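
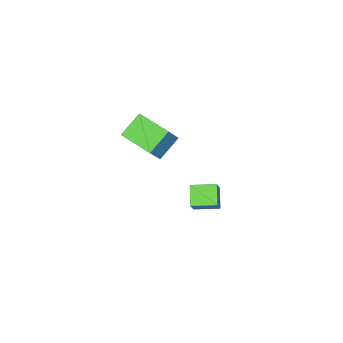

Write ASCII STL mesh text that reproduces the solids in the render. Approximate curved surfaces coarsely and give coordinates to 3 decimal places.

solid 
facet normal -0.577 -0.127 -0.807
outer loop
vertex -4.609 -4.516 -0.769
vertex -4.553 -2.568 -1.116
vertex -3.286 -4.717 -1.683
endloop
endfacet
facet normal -0.028 -0.984 0.176
outer loop
vertex -2.087 -4.452 -0.004
vertex -4.609 -4.516 -0.769
vertex -3.286 -4.717 -1.683
endloop
endfacet
facet normal -0.577 -0.127 -0.807
outer loop
vertex -3.286 -4.717 -1.683
vertex -4.553 -2.568 -1.116
vertex -3.231 -2.768 -2.029
endloop
endfacet
facet normal 0.817 -0.123 -0.564
outer loop
vertex -3.231 -2.768 -2.029
vertex -2.087 -4.452 -0.004
vertex -3.286 -4.717 -1.683
endloop
endfacet
facet normal -0.817 0.124 0.564
outer loop
vertex -4.609 -4.516 -0.769
vertex -3.354 -2.303 0.563
vertex -4.553 -2.568 -1.116
endloop
endfacet
facet normal -0.028 -0.984 0.175
outer loop
vertex -3.409 -4.252 0.909
vertex -4.609 -4.516 -0.769
vertex -2.087 -4.452 -0.004
endloop
endfacet
facet normal -0.816 0.123 0.564
outer loop
vertex -3.409 -4.252 0.909
vertex -3.354 -2.303 0.563
vertex -4.609 -4.516 -0.769
endloop
endfacet
facet normal 0.028 0.984 -0.175
outer loop
vertex -4.553 -2.568 -1.116
vertex -3.354 -2.303 0.563
vertex -3.231 -2.768 -2.029
endloop
endfacet
facet normal 0.816 -0.124 -0.564
outer loop
vertex -2.031 -2.504 -0.351
vertex -2.087 -4.452 -0.004
vertex -3.231 -2.768 -2.029
endloop
endfacet
facet normal 0.028 0.984 -0.175
outer loop
vertex -3.231 -2.768 -2.029
vertex -3.354 -2.303 0.563
vertex -2.031 -2.504 -0.351
endloop
endfacet
facet normal 0.577 0.127 0.807
outer loop
vertex -2.031 -2.504 -0.351
vertex -3.409 -4.252 0.909
vertex -2.087 -4.452 -0.004
endloop
endfacet
facet normal 0.577 0.127 0.807
outer loop
vertex -3.354 -2.303 0.563
vertex -3.409 -4.252 0.909
vertex -2.031 -2.504 -0.351
endloop
endfacet
facet normal -0.650 -0.510 0.563
outer loop
vertex 0.717 2.088 2.115
vertex -0.01 3.179 2.265
vertex 0.01 1.768 1.01
endloop
endfacet
facet normal 0.551 -0.827 -0.113
outer loop
vertex 0.79 2.381 0.335
vertex 0.717 2.088 2.115
vertex 0.01 1.768 1.01
endloop
endfacet
facet normal -0.650 -0.510 0.563
outer loop
vertex 0.01 1.768 1.01
vertex -0.01 3.179 2.265
vertex -0.717 2.86 1.16
endloop
endfacet
facet normal -0.523 -0.236 -0.819
outer loop
vertex -0.717 2.86 1.16
vertex 0.79 2.381 0.335
vertex 0.01 1.768 1.01
endloop
endfacet
facet normal 0.523 0.236 0.819
outer loop
vertex 0.717 2.088 2.115
vertex 0.77 3.792 1.59
vertex -0.01 3.179 2.265
endloop
endfacet
facet normal 0.551 -0.827 -0.114
outer loop
vertex 1.497 2.7 1.44
vertex 0.717 2.088 2.115
vertex 0.79 2.381 0.335
endloop
endfacet
facet normal 0.523 0.236 0.819
outer loop
vertex 1.497 2.7 1.44
vertex 0.77 3.792 1.59
vertex 0.717 2.088 2.115
endloop
endfacet
facet normal -0.551 0.827 0.114
outer loop
vertex -0.01 3.179 2.265
vertex 0.77 3.792 1.59
vertex -0.717 2.86 1.16
endloop
endfacet
facet normal -0.523 -0.236 -0.819
outer loop
vertex 0.063 3.472 0.485
vertex 0.79 2.381 0.335
vertex -0.717 2.86 1.16
endloop
endfacet
facet normal -0.551 0.827 0.113
outer loop
vertex -0.717 2.86 1.16
vertex 0.77 3.792 1.59
vertex 0.063 3.472 0.485
endloop
endfacet
facet normal 0.650 0.510 -0.563
outer loop
vertex 0.063 3.472 0.485
vertex 1.497 2.7 1.44
vertex 0.79 2.381 0.335
endloop
endfacet
facet normal 0.650 0.510 -0.563
outer loop
vertex 0.77 3.792 1.59
vertex 1.497 2.7 1.44
vertex 0.063 3.472 0.485
endloop
endfacet

endsolid


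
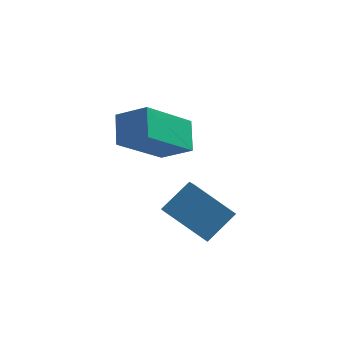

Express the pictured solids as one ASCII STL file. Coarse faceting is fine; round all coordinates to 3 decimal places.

solid 
facet normal -0.807 0.284 -0.517
outer loop
vertex 0.501 0.259 2.764
vertex 1.766 1.389 1.41
vertex 0.609 -0.683 2.079
endloop
endfacet
facet normal -0.583 -0.521 0.624
outer loop
vertex 1.594 -1.029 2.71
vertex 0.501 0.259 2.764
vertex 0.609 -0.683 2.079
endloop
endfacet
facet normal -0.807 0.284 -0.517
outer loop
vertex 0.609 -0.683 2.079
vertex 1.766 1.389 1.41
vertex 1.874 0.447 0.725
endloop
endfacet
facet normal 0.092 -0.805 -0.586
outer loop
vertex 1.874 0.447 0.725
vertex 1.594 -1.029 2.71
vertex 0.609 -0.683 2.079
endloop
endfacet
facet normal -0.092 0.805 0.586
outer loop
vertex 0.501 0.259 2.764
vertex 2.751 1.043 2.041
vertex 1.766 1.389 1.41
endloop
endfacet
facet normal -0.583 -0.521 0.624
outer loop
vertex 1.486 -0.087 3.395
vertex 0.501 0.259 2.764
vertex 1.594 -1.029 2.71
endloop
endfacet
facet normal -0.092 0.805 0.586
outer loop
vertex 1.486 -0.087 3.395
vertex 2.751 1.043 2.041
vertex 0.501 0.259 2.764
endloop
endfacet
facet normal 0.583 0.521 -0.624
outer loop
vertex 1.766 1.389 1.41
vertex 2.751 1.043 2.041
vertex 1.874 0.447 0.725
endloop
endfacet
facet normal 0.092 -0.805 -0.586
outer loop
vertex 2.859 0.101 1.356
vertex 1.594 -1.029 2.71
vertex 1.874 0.447 0.725
endloop
endfacet
facet normal 0.583 0.521 -0.624
outer loop
vertex 1.874 0.447 0.725
vertex 2.751 1.043 2.041
vertex 2.859 0.101 1.356
endloop
endfacet
facet normal 0.807 -0.284 0.517
outer loop
vertex 2.859 0.101 1.356
vertex 1.486 -0.087 3.395
vertex 1.594 -1.029 2.71
endloop
endfacet
facet normal 0.807 -0.284 0.517
outer loop
vertex 2.751 1.043 2.041
vertex 1.486 -0.087 3.395
vertex 2.859 0.101 1.356
endloop
endfacet
facet normal -0.761 0.183 0.622
outer loop
vertex 2.958 -0.94 0.566
vertex 2.783 -0.245 0.148
vertex 2.142 -1.624 -0.231
endloop
endfacet
facet normal 0.210 -0.838 0.504
outer loop
vertex 3.437 -1.935 -1.288
vertex 2.958 -0.94 0.566
vertex 2.142 -1.624 -0.231
endloop
endfacet
facet normal -0.762 0.183 0.622
outer loop
vertex 2.142 -1.624 -0.231
vertex 2.783 -0.245 0.148
vertex 1.968 -0.929 -0.649
endloop
endfacet
facet normal -0.613 -0.514 -0.600
outer loop
vertex 1.968 -0.929 -0.649
vertex 3.437 -1.935 -1.288
vertex 2.142 -1.624 -0.231
endloop
endfacet
facet normal 0.613 0.515 0.599
outer loop
vertex 2.958 -0.94 0.566
vertex 4.078 -0.556 -0.909
vertex 2.783 -0.245 0.148
endloop
endfacet
facet normal 0.210 -0.838 0.504
outer loop
vertex 4.252 -1.251 -0.491
vertex 2.958 -0.94 0.566
vertex 3.437 -1.935 -1.288
endloop
endfacet
facet normal 0.613 0.514 0.600
outer loop
vertex 4.252 -1.251 -0.491
vertex 4.078 -0.556 -0.909
vertex 2.958 -0.94 0.566
endloop
endfacet
facet normal -0.210 0.838 -0.504
outer loop
vertex 2.783 -0.245 0.148
vertex 4.078 -0.556 -0.909
vertex 1.968 -0.929 -0.649
endloop
endfacet
facet normal -0.613 -0.515 -0.599
outer loop
vertex 3.262 -1.24 -1.706
vertex 3.437 -1.935 -1.288
vertex 1.968 -0.929 -0.649
endloop
endfacet
facet normal -0.210 0.838 -0.504
outer loop
vertex 1.968 -0.929 -0.649
vertex 4.078 -0.556 -0.909
vertex 3.262 -1.24 -1.706
endloop
endfacet
facet normal 0.761 -0.182 -0.622
outer loop
vertex 3.262 -1.24 -1.706
vertex 4.252 -1.251 -0.491
vertex 3.437 -1.935 -1.288
endloop
endfacet
facet normal 0.761 -0.183 -0.622
outer loop
vertex 4.078 -0.556 -0.909
vertex 4.252 -1.251 -0.491
vertex 3.262 -1.24 -1.706
endloop
endfacet

endsolid


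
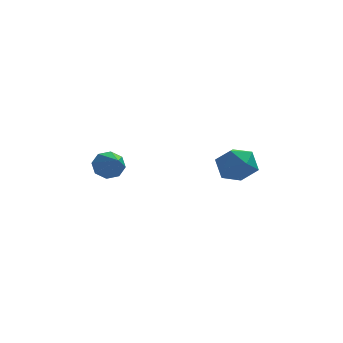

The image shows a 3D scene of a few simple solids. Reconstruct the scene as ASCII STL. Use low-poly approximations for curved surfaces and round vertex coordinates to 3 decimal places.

solid 
facet normal -0.529 0.840 0.121
outer loop
vertex 2.308 1.48 0.458
vertex 1.664 0.975 1.151
vertex 2.542 1.477 1.505
endloop
endfacet
facet normal 0.152 0.988 -0.031
outer loop
vertex 2.308 1.48 0.458
vertex 2.542 1.477 1.505
vertex 3.32 1.334 0.78
endloop
endfacet
facet normal 0.309 0.686 -0.659
outer loop
vertex 2.308 1.48 0.458
vertex 3.32 1.334 0.78
vertex 2.922 0.743 -0.021
endloop
endfacet
facet normal -0.276 0.351 -0.895
outer loop
vertex 2.308 1.48 0.458
vertex 2.922 0.743 -0.021
vertex 1.898 0.521 0.208
endloop
endfacet
facet normal -0.794 0.447 -0.412
outer loop
vertex 2.308 1.48 0.458
vertex 1.898 0.521 0.208
vertex 1.664 0.975 1.151
endloop
endfacet
facet normal 0.561 0.683 0.467
outer loop
vertex 3.32 1.334 0.78
vertex 2.542 1.477 1.505
vertex 3.302 0.739 1.672
endloop
endfacet
facet normal -0.542 0.444 0.714
outer loop
vertex 2.542 1.477 1.505
vertex 1.664 0.975 1.151
vertex 2.278 0.517 1.901
endloop
endfacet
facet normal -0.970 -0.193 -0.148
outer loop
vertex 1.664 0.975 1.151
vertex 1.898 0.521 0.208
vertex 1.88 -0.074 1.1
endloop
endfacet
facet normal -0.133 -0.347 -0.929
outer loop
vertex 1.898 0.521 0.208
vertex 2.922 0.743 -0.021
vertex 2.658 -0.217 0.375
endloop
endfacet
facet normal 0.814 0.194 -0.548
outer loop
vertex 2.922 0.743 -0.021
vertex 3.32 1.334 0.78
vertex 3.536 0.285 0.729
endloop
endfacet
facet normal 0.276 -0.351 0.895
outer loop
vertex 2.892 -0.22 1.422
vertex 3.302 0.739 1.672
vertex 2.278 0.517 1.901
endloop
endfacet
facet normal -0.309 -0.686 0.659
outer loop
vertex 2.892 -0.22 1.422
vertex 2.278 0.517 1.901
vertex 1.88 -0.074 1.1
endloop
endfacet
facet normal -0.152 -0.988 0.031
outer loop
vertex 2.892 -0.22 1.422
vertex 1.88 -0.074 1.1
vertex 2.658 -0.217 0.375
endloop
endfacet
facet normal 0.529 -0.840 -0.121
outer loop
vertex 2.892 -0.22 1.422
vertex 2.658 -0.217 0.375
vertex 3.536 0.285 0.729
endloop
endfacet
facet normal 0.794 -0.447 0.412
outer loop
vertex 2.892 -0.22 1.422
vertex 3.536 0.285 0.729
vertex 3.302 0.739 1.672
endloop
endfacet
facet normal 0.133 0.347 0.929
outer loop
vertex 2.278 0.517 1.901
vertex 3.302 0.739 1.672
vertex 2.542 1.477 1.505
endloop
endfacet
facet normal -0.814 -0.194 0.548
outer loop
vertex 1.88 -0.074 1.1
vertex 2.278 0.517 1.901
vertex 1.664 0.975 1.151
endloop
endfacet
facet normal -0.561 -0.683 -0.467
outer loop
vertex 2.658 -0.217 0.375
vertex 1.88 -0.074 1.1
vertex 1.898 0.521 0.208
endloop
endfacet
facet normal 0.542 -0.444 -0.714
outer loop
vertex 3.536 0.285 0.729
vertex 2.658 -0.217 0.375
vertex 2.922 0.743 -0.021
endloop
endfacet
facet normal 0.970 0.193 0.148
outer loop
vertex 3.302 0.739 1.672
vertex 3.536 0.285 0.729
vertex 3.32 1.334 0.78
endloop
endfacet
facet normal -0.148 0.820 -0.552
outer loop
vertex -2.72 0.378 0.684
vertex -3.157 0.683 1.254
vertex -2.399 0.697 1.072
endloop
endfacet
facet normal 0.830 -0.469 -0.301
outer loop
vertex -2.72 0.378 0.684
vertex -2.399 0.697 1.072
vertex -2.863 -0.943 2.346
endloop
endfacet
facet normal -0.148 0.821 -0.552
outer loop
vertex -2.399 0.697 1.072
vertex -3.157 0.683 1.254
vertex -2.521 1.008 1.567
endloop
endfacet
facet normal 0.960 -0.059 0.274
outer loop
vertex -2.399 0.697 1.072
vertex -2.521 1.008 1.567
vertex -2.863 -0.943 2.346
endloop
endfacet
facet normal -0.148 0.821 -0.552
outer loop
vertex -2.521 1.008 1.567
vertex -3.157 0.683 1.254
vertex -3.016 1.128 1.878
endloop
endfacet
facet normal 0.557 0.222 0.800
outer loop
vertex -2.521 1.008 1.567
vertex -3.016 1.128 1.878
vertex -2.863 -0.943 2.346
endloop
endfacet
facet normal -0.149 0.821 -0.552
outer loop
vertex -3.016 1.128 1.878
vertex -3.157 0.683 1.254
vertex -3.593 0.987 1.824
endloop
endfacet
facet normal -0.141 0.208 0.968
outer loop
vertex -3.016 1.128 1.878
vertex -3.593 0.987 1.824
vertex -2.863 -0.943 2.346
endloop
endfacet
facet normal -0.149 0.821 -0.551
outer loop
vertex -3.593 0.987 1.824
vertex -3.157 0.683 1.254
vertex -3.915 0.668 1.436
endloop
endfacet
facet normal -0.728 -0.092 0.679
outer loop
vertex -3.593 0.987 1.824
vertex -3.915 0.668 1.436
vertex -2.863 -0.943 2.346
endloop
endfacet
facet normal -0.149 0.820 -0.552
outer loop
vertex -3.915 0.668 1.436
vertex -3.157 0.683 1.254
vertex -3.793 0.357 0.941
endloop
endfacet
facet normal -0.859 -0.502 0.104
outer loop
vertex -3.915 0.668 1.436
vertex -3.793 0.357 0.941
vertex -2.863 -0.943 2.346
endloop
endfacet
facet normal -0.149 0.820 -0.552
outer loop
vertex -3.793 0.357 0.941
vertex -3.157 0.683 1.254
vertex -3.298 0.237 0.629
endloop
endfacet
facet normal -0.456 -0.783 -0.423
outer loop
vertex -3.793 0.357 0.941
vertex -3.298 0.237 0.629
vertex -2.863 -0.943 2.346
endloop
endfacet
facet normal -0.148 0.821 -0.552
outer loop
vertex -3.298 0.237 0.629
vertex -3.157 0.683 1.254
vertex -2.72 0.378 0.684
endloop
endfacet
facet normal 0.244 -0.769 -0.590
outer loop
vertex -3.298 0.237 0.629
vertex -2.72 0.378 0.684
vertex -2.863 -0.943 2.346
endloop
endfacet

endsolid


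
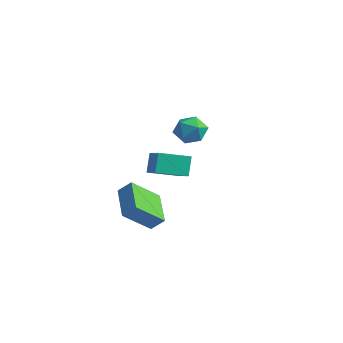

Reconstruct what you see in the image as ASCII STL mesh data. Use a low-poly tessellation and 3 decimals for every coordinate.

solid 
facet normal -0.524 0.535 0.663
outer loop
vertex -2.357 4.661 0.571
vertex -2.759 3.839 0.916
vertex -1.926 4.176 1.303
endloop
endfacet
facet normal 0.096 0.855 0.510
outer loop
vertex -2.357 4.661 0.571
vertex -1.926 4.176 1.303
vertex -1.386 4.548 0.578
endloop
endfacet
facet normal 0.115 0.975 -0.192
outer loop
vertex -2.357 4.661 0.571
vertex -1.386 4.548 0.578
vertex -1.884 4.442 -0.256
endloop
endfacet
facet normal -0.494 0.728 -0.475
outer loop
vertex -2.357 4.661 0.571
vertex -1.884 4.442 -0.256
vertex -2.733 4.003 -0.047
endloop
endfacet
facet normal -0.888 0.457 0.054
outer loop
vertex -2.357 4.661 0.571
vertex -2.733 4.003 -0.047
vertex -2.759 3.839 0.916
endloop
endfacet
facet normal 0.623 0.402 0.671
outer loop
vertex -1.386 4.548 0.578
vertex -1.926 4.176 1.303
vertex -1.187 3.657 0.927
endloop
endfacet
facet normal -0.379 -0.116 0.918
outer loop
vertex -1.926 4.176 1.303
vertex -2.759 3.839 0.916
vertex -2.036 3.218 1.136
endloop
endfacet
facet normal -0.968 -0.243 -0.067
outer loop
vertex -2.759 3.839 0.916
vertex -2.733 4.003 -0.047
vertex -2.534 3.112 0.302
endloop
endfacet
facet normal -0.330 0.199 -0.923
outer loop
vertex -2.733 4.003 -0.047
vertex -1.884 4.442 -0.256
vertex -1.994 3.484 -0.423
endloop
endfacet
facet normal 0.654 0.596 -0.466
outer loop
vertex -1.884 4.442 -0.256
vertex -1.386 4.548 0.578
vertex -1.161 3.821 -0.036
endloop
endfacet
facet normal 0.494 -0.728 0.475
outer loop
vertex -1.563 2.999 0.309
vertex -1.187 3.657 0.927
vertex -2.036 3.218 1.136
endloop
endfacet
facet normal -0.115 -0.975 0.192
outer loop
vertex -1.563 2.999 0.309
vertex -2.036 3.218 1.136
vertex -2.534 3.112 0.302
endloop
endfacet
facet normal -0.096 -0.855 -0.510
outer loop
vertex -1.563 2.999 0.309
vertex -2.534 3.112 0.302
vertex -1.994 3.484 -0.423
endloop
endfacet
facet normal 0.524 -0.535 -0.663
outer loop
vertex -1.563 2.999 0.309
vertex -1.994 3.484 -0.423
vertex -1.161 3.821 -0.036
endloop
endfacet
facet normal 0.888 -0.457 -0.054
outer loop
vertex -1.563 2.999 0.309
vertex -1.161 3.821 -0.036
vertex -1.187 3.657 0.927
endloop
endfacet
facet normal 0.330 -0.199 0.923
outer loop
vertex -2.036 3.218 1.136
vertex -1.187 3.657 0.927
vertex -1.926 4.176 1.303
endloop
endfacet
facet normal -0.654 -0.596 0.466
outer loop
vertex -2.534 3.112 0.302
vertex -2.036 3.218 1.136
vertex -2.759 3.839 0.916
endloop
endfacet
facet normal -0.623 -0.402 -0.671
outer loop
vertex -1.994 3.484 -0.423
vertex -2.534 3.112 0.302
vertex -2.733 4.003 -0.047
endloop
endfacet
facet normal 0.379 0.116 -0.918
outer loop
vertex -1.161 3.821 -0.036
vertex -1.994 3.484 -0.423
vertex -1.884 4.442 -0.256
endloop
endfacet
facet normal 0.968 0.243 0.067
outer loop
vertex -1.187 3.657 0.927
vertex -1.161 3.821 -0.036
vertex -1.386 4.548 0.578
endloop
endfacet
facet normal -0.780 0.531 0.331
outer loop
vertex 0.254 -2.051 -0.458
vertex 0.691 -0.62 -1.724
vertex -0.29 -2.451 -1.098
endloop
endfacet
facet normal -0.223 -0.730 0.646
outer loop
vertex 1.309 -3.54 -1.776
vertex 0.254 -2.051 -0.458
vertex -0.29 -2.451 -1.098
endloop
endfacet
facet normal -0.780 0.531 0.330
outer loop
vertex -0.29 -2.451 -1.098
vertex 0.691 -0.62 -1.724
vertex 0.148 -1.02 -2.364
endloop
endfacet
facet normal -0.585 -0.430 -0.688
outer loop
vertex 0.148 -1.02 -2.364
vertex 1.309 -3.54 -1.776
vertex -0.29 -2.451 -1.098
endloop
endfacet
facet normal 0.585 0.430 0.688
outer loop
vertex 0.254 -2.051 -0.458
vertex 2.29 -1.709 -2.402
vertex 0.691 -0.62 -1.724
endloop
endfacet
facet normal -0.223 -0.730 0.646
outer loop
vertex 1.852 -3.14 -1.136
vertex 0.254 -2.051 -0.458
vertex 1.309 -3.54 -1.776
endloop
endfacet
facet normal 0.585 0.430 0.688
outer loop
vertex 1.852 -3.14 -1.136
vertex 2.29 -1.709 -2.402
vertex 0.254 -2.051 -0.458
endloop
endfacet
facet normal 0.223 0.730 -0.646
outer loop
vertex 0.691 -0.62 -1.724
vertex 2.29 -1.709 -2.402
vertex 0.148 -1.02 -2.364
endloop
endfacet
facet normal -0.585 -0.430 -0.688
outer loop
vertex 1.746 -2.109 -3.042
vertex 1.309 -3.54 -1.776
vertex 0.148 -1.02 -2.364
endloop
endfacet
facet normal 0.223 0.730 -0.646
outer loop
vertex 0.148 -1.02 -2.364
vertex 2.29 -1.709 -2.402
vertex 1.746 -2.109 -3.042
endloop
endfacet
facet normal 0.780 -0.531 -0.330
outer loop
vertex 1.746 -2.109 -3.042
vertex 1.852 -3.14 -1.136
vertex 1.309 -3.54 -1.776
endloop
endfacet
facet normal 0.780 -0.531 -0.331
outer loop
vertex 2.29 -1.709 -2.402
vertex 1.852 -3.14 -1.136
vertex 1.746 -2.109 -3.042
endloop
endfacet
facet normal -0.282 0.417 0.864
outer loop
vertex 2.852 -2.597 2.713
vertex 3.576 -1.173 2.262
vertex 1.835 -2.24 2.209
endloop
endfacet
facet normal -0.436 -0.858 0.272
outer loop
vertex 2.164 -2.727 1.198
vertex 2.852 -2.597 2.713
vertex 1.835 -2.24 2.209
endloop
endfacet
facet normal -0.281 0.416 0.865
outer loop
vertex 1.835 -2.24 2.209
vertex 3.576 -1.173 2.262
vertex 2.558 -0.815 1.759
endloop
endfacet
facet normal -0.855 0.300 -0.423
outer loop
vertex 2.558 -0.815 1.759
vertex 2.164 -2.727 1.198
vertex 1.835 -2.24 2.209
endloop
endfacet
facet normal 0.855 -0.301 0.423
outer loop
vertex 2.852 -2.597 2.713
vertex 3.905 -1.66 1.251
vertex 3.576 -1.173 2.262
endloop
endfacet
facet normal -0.436 -0.858 0.272
outer loop
vertex 3.182 -3.085 1.701
vertex 2.852 -2.597 2.713
vertex 2.164 -2.727 1.198
endloop
endfacet
facet normal 0.855 -0.300 0.423
outer loop
vertex 3.182 -3.085 1.701
vertex 3.905 -1.66 1.251
vertex 2.852 -2.597 2.713
endloop
endfacet
facet normal 0.436 0.858 -0.271
outer loop
vertex 3.576 -1.173 2.262
vertex 3.905 -1.66 1.251
vertex 2.558 -0.815 1.759
endloop
endfacet
facet normal -0.855 0.300 -0.424
outer loop
vertex 2.888 -1.303 0.747
vertex 2.164 -2.727 1.198
vertex 2.558 -0.815 1.759
endloop
endfacet
facet normal 0.436 0.858 -0.272
outer loop
vertex 2.558 -0.815 1.759
vertex 3.905 -1.66 1.251
vertex 2.888 -1.303 0.747
endloop
endfacet
facet normal 0.281 -0.417 -0.865
outer loop
vertex 2.888 -1.303 0.747
vertex 3.182 -3.085 1.701
vertex 2.164 -2.727 1.198
endloop
endfacet
facet normal 0.282 -0.416 -0.864
outer loop
vertex 3.905 -1.66 1.251
vertex 3.182 -3.085 1.701
vertex 2.888 -1.303 0.747
endloop
endfacet

endsolid


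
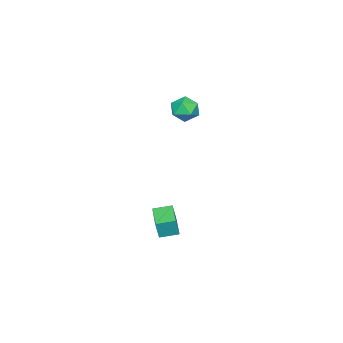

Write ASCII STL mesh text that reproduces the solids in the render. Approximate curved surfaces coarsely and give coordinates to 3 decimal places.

solid 
facet normal -0.574 0.798 0.182
outer loop
vertex -2.051 3.221 -2.908
vertex -0.851 4.14 -3.151
vertex -2.329 3.282 -4.053
endloop
endfacet
facet normal -0.784 -0.600 0.158
outer loop
vertex -1.709 2.42 -4.249
vertex -2.051 3.221 -2.908
vertex -2.329 3.282 -4.053
endloop
endfacet
facet normal -0.575 0.798 0.183
outer loop
vertex -2.329 3.282 -4.053
vertex -0.851 4.14 -3.151
vertex -1.13 4.201 -4.296
endloop
endfacet
facet normal -0.236 0.051 -0.970
outer loop
vertex -1.13 4.201 -4.296
vertex -1.709 2.42 -4.249
vertex -2.329 3.282 -4.053
endloop
endfacet
facet normal 0.236 -0.051 0.970
outer loop
vertex -2.051 3.221 -2.908
vertex -0.231 3.278 -3.347
vertex -0.851 4.14 -3.151
endloop
endfacet
facet normal -0.784 -0.601 0.159
outer loop
vertex -1.43 2.359 -3.104
vertex -2.051 3.221 -2.908
vertex -1.709 2.42 -4.249
endloop
endfacet
facet normal 0.236 -0.051 0.970
outer loop
vertex -1.43 2.359 -3.104
vertex -0.231 3.278 -3.347
vertex -2.051 3.221 -2.908
endloop
endfacet
facet normal 0.784 0.600 -0.159
outer loop
vertex -0.851 4.14 -3.151
vertex -0.231 3.278 -3.347
vertex -1.13 4.201 -4.296
endloop
endfacet
facet normal -0.236 0.051 -0.971
outer loop
vertex -0.509 3.339 -4.492
vertex -1.709 2.42 -4.249
vertex -1.13 4.201 -4.296
endloop
endfacet
facet normal 0.784 0.601 -0.158
outer loop
vertex -1.13 4.201 -4.296
vertex -0.231 3.278 -3.347
vertex -0.509 3.339 -4.492
endloop
endfacet
facet normal 0.574 -0.798 -0.182
outer loop
vertex -0.509 3.339 -4.492
vertex -1.43 2.359 -3.104
vertex -1.709 2.42 -4.249
endloop
endfacet
facet normal 0.575 -0.798 -0.182
outer loop
vertex -0.231 3.278 -3.347
vertex -1.43 2.359 -3.104
vertex -0.509 3.339 -4.492
endloop
endfacet
facet normal -0.698 0.308 0.646
outer loop
vertex -4.529 3.168 3.603
vertex -4.083 2.79 4.265
vertex -3.918 3.629 4.044
endloop
endfacet
facet normal -0.643 0.760 0.096
outer loop
vertex -4.529 3.168 3.603
vertex -3.918 3.629 4.044
vertex -3.971 3.695 3.164
endloop
endfacet
facet normal -0.768 0.393 -0.505
outer loop
vertex -4.529 3.168 3.603
vertex -3.971 3.695 3.164
vertex -4.169 2.896 2.843
endloop
endfacet
facet normal -0.902 -0.283 -0.326
outer loop
vertex -4.529 3.168 3.603
vertex -4.169 2.896 2.843
vertex -4.239 2.337 3.523
endloop
endfacet
facet normal -0.859 -0.337 0.386
outer loop
vertex -4.529 3.168 3.603
vertex -4.239 2.337 3.523
vertex -4.083 2.79 4.265
endloop
endfacet
facet normal 0.029 0.997 0.073
outer loop
vertex -3.971 3.695 3.164
vertex -3.918 3.629 4.044
vertex -3.181 3.643 3.557
endloop
endfacet
facet normal -0.061 0.266 0.962
outer loop
vertex -3.918 3.629 4.044
vertex -4.083 2.79 4.265
vertex -3.251 3.084 4.237
endloop
endfacet
facet normal -0.321 -0.777 0.542
outer loop
vertex -4.083 2.79 4.265
vertex -4.239 2.337 3.523
vertex -3.449 2.285 3.916
endloop
endfacet
facet normal -0.389 -0.692 -0.609
outer loop
vertex -4.239 2.337 3.523
vertex -4.169 2.896 2.843
vertex -3.502 2.351 3.036
endloop
endfacet
facet normal -0.173 0.404 -0.898
outer loop
vertex -4.169 2.896 2.843
vertex -3.971 3.695 3.164
vertex -3.337 3.19 2.815
endloop
endfacet
facet normal 0.902 0.283 0.326
outer loop
vertex -2.891 2.812 3.477
vertex -3.181 3.643 3.557
vertex -3.251 3.084 4.237
endloop
endfacet
facet normal 0.768 -0.393 0.505
outer loop
vertex -2.891 2.812 3.477
vertex -3.251 3.084 4.237
vertex -3.449 2.285 3.916
endloop
endfacet
facet normal 0.643 -0.760 -0.096
outer loop
vertex -2.891 2.812 3.477
vertex -3.449 2.285 3.916
vertex -3.502 2.351 3.036
endloop
endfacet
facet normal 0.698 -0.308 -0.646
outer loop
vertex -2.891 2.812 3.477
vertex -3.502 2.351 3.036
vertex -3.337 3.19 2.815
endloop
endfacet
facet normal 0.859 0.337 -0.386
outer loop
vertex -2.891 2.812 3.477
vertex -3.337 3.19 2.815
vertex -3.181 3.643 3.557
endloop
endfacet
facet normal 0.389 0.692 0.609
outer loop
vertex -3.251 3.084 4.237
vertex -3.181 3.643 3.557
vertex -3.918 3.629 4.044
endloop
endfacet
facet normal 0.173 -0.404 0.898
outer loop
vertex -3.449 2.285 3.916
vertex -3.251 3.084 4.237
vertex -4.083 2.79 4.265
endloop
endfacet
facet normal -0.029 -0.997 -0.073
outer loop
vertex -3.502 2.351 3.036
vertex -3.449 2.285 3.916
vertex -4.239 2.337 3.523
endloop
endfacet
facet normal 0.061 -0.266 -0.962
outer loop
vertex -3.337 3.19 2.815
vertex -3.502 2.351 3.036
vertex -4.169 2.896 2.843
endloop
endfacet
facet normal 0.321 0.777 -0.542
outer loop
vertex -3.181 3.643 3.557
vertex -3.337 3.19 2.815
vertex -3.971 3.695 3.164
endloop
endfacet

endsolid


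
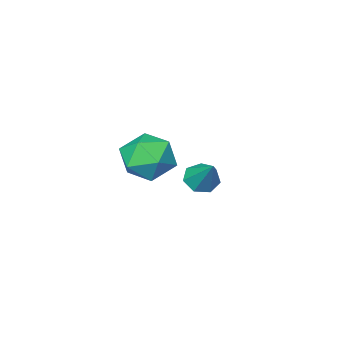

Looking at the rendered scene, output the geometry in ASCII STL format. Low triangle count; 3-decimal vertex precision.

solid 
facet normal -0.185 -0.654 -0.734
outer loop
vertex -2.249 -2.362 -0.297
vertex -2.559 -1.832 -0.691
vertex -1.86 -2.041 -0.681
endloop
endfacet
facet normal 0.783 -0.292 0.549
outer loop
vertex -2.249 -2.362 -0.297
vertex -1.86 -2.041 -0.681
vertex -2.241 -0.708 0.571
endloop
endfacet
facet normal -0.185 -0.654 -0.734
outer loop
vertex -1.86 -2.041 -0.681
vertex -2.559 -1.832 -0.691
vertex -1.998 -1.563 -1.072
endloop
endfacet
facet normal 0.961 0.276 -0.002
outer loop
vertex -1.86 -2.041 -0.681
vertex -1.998 -1.563 -1.072
vertex -2.241 -0.708 0.571
endloop
endfacet
facet normal -0.185 -0.654 -0.734
outer loop
vertex -1.998 -1.563 -1.072
vertex -2.559 -1.832 -0.691
vertex -2.558 -1.287 -1.177
endloop
endfacet
facet normal 0.466 0.811 -0.353
outer loop
vertex -1.998 -1.563 -1.072
vertex -2.558 -1.287 -1.177
vertex -2.241 -0.708 0.571
endloop
endfacet
facet normal -0.186 -0.654 -0.733
outer loop
vertex -2.558 -1.287 -1.177
vertex -2.559 -1.832 -0.691
vertex -3.12 -1.421 -0.915
endloop
endfacet
facet normal -0.330 0.912 -0.242
outer loop
vertex -2.558 -1.287 -1.177
vertex -3.12 -1.421 -0.915
vertex -2.241 -0.708 0.571
endloop
endfacet
facet normal -0.185 -0.653 -0.734
outer loop
vertex -3.12 -1.421 -0.915
vertex -2.559 -1.832 -0.691
vertex -3.259 -1.865 -0.485
endloop
endfacet
facet normal -0.829 0.501 0.250
outer loop
vertex -3.12 -1.421 -0.915
vertex -3.259 -1.865 -0.485
vertex -2.241 -0.708 0.571
endloop
endfacet
facet normal -0.185 -0.653 -0.734
outer loop
vertex -3.259 -1.865 -0.485
vertex -2.559 -1.832 -0.691
vertex -2.871 -2.284 -0.21
endloop
endfacet
facet normal -0.652 -0.111 0.750
outer loop
vertex -3.259 -1.865 -0.485
vertex -2.871 -2.284 -0.21
vertex -2.241 -0.708 0.571
endloop
endfacet
facet normal -0.185 -0.654 -0.734
outer loop
vertex -2.871 -2.284 -0.21
vertex -2.559 -1.832 -0.691
vertex -2.249 -2.362 -0.297
endloop
endfacet
facet normal 0.065 -0.464 0.883
outer loop
vertex -2.871 -2.284 -0.21
vertex -2.249 -2.362 -0.297
vertex -2.241 -0.708 0.571
endloop
endfacet
facet normal 0.085 0.621 0.779
outer loop
vertex 1.892 1.681 3.209
vertex 1.069 1.151 3.722
vertex 2.113 0.823 3.869
endloop
endfacet
facet normal 0.715 0.533 0.453
outer loop
vertex 1.892 1.681 3.209
vertex 2.113 0.823 3.869
vertex 2.643 0.931 2.906
endloop
endfacet
facet normal 0.640 0.733 -0.228
outer loop
vertex 1.892 1.681 3.209
vertex 2.643 0.931 2.906
vertex 1.927 1.326 2.165
endloop
endfacet
facet normal -0.035 0.946 -0.323
outer loop
vertex 1.892 1.681 3.209
vertex 1.927 1.326 2.165
vertex 0.954 1.462 2.669
endloop
endfacet
facet normal -0.377 0.876 0.300
outer loop
vertex 1.892 1.681 3.209
vertex 0.954 1.462 2.669
vertex 1.069 1.151 3.722
endloop
endfacet
facet normal 0.872 -0.162 0.462
outer loop
vertex 2.643 0.931 2.906
vertex 2.113 0.823 3.869
vertex 2.286 -0.062 3.231
endloop
endfacet
facet normal -0.146 -0.021 0.989
outer loop
vertex 2.113 0.823 3.869
vertex 1.069 1.151 3.722
vertex 1.313 0.074 3.735
endloop
endfacet
facet normal -0.895 0.392 0.213
outer loop
vertex 1.069 1.151 3.722
vertex 0.954 1.462 2.669
vertex 0.597 0.469 2.994
endloop
endfacet
facet normal -0.340 0.505 -0.793
outer loop
vertex 0.954 1.462 2.669
vertex 1.927 1.326 2.165
vertex 1.127 0.577 2.031
endloop
endfacet
facet normal 0.751 0.163 -0.639
outer loop
vertex 1.927 1.326 2.165
vertex 2.643 0.931 2.906
vertex 2.171 0.249 2.178
endloop
endfacet
facet normal 0.035 -0.946 0.323
outer loop
vertex 1.348 -0.281 2.691
vertex 2.286 -0.062 3.231
vertex 1.313 0.074 3.735
endloop
endfacet
facet normal -0.640 -0.733 0.228
outer loop
vertex 1.348 -0.281 2.691
vertex 1.313 0.074 3.735
vertex 0.597 0.469 2.994
endloop
endfacet
facet normal -0.715 -0.533 -0.453
outer loop
vertex 1.348 -0.281 2.691
vertex 0.597 0.469 2.994
vertex 1.127 0.577 2.031
endloop
endfacet
facet normal -0.085 -0.621 -0.779
outer loop
vertex 1.348 -0.281 2.691
vertex 1.127 0.577 2.031
vertex 2.171 0.249 2.178
endloop
endfacet
facet normal 0.377 -0.876 -0.300
outer loop
vertex 1.348 -0.281 2.691
vertex 2.171 0.249 2.178
vertex 2.286 -0.062 3.231
endloop
endfacet
facet normal 0.340 -0.505 0.793
outer loop
vertex 1.313 0.074 3.735
vertex 2.286 -0.062 3.231
vertex 2.113 0.823 3.869
endloop
endfacet
facet normal -0.751 -0.163 0.639
outer loop
vertex 0.597 0.469 2.994
vertex 1.313 0.074 3.735
vertex 1.069 1.151 3.722
endloop
endfacet
facet normal -0.872 0.162 -0.462
outer loop
vertex 1.127 0.577 2.031
vertex 0.597 0.469 2.994
vertex 0.954 1.462 2.669
endloop
endfacet
facet normal 0.146 0.021 -0.989
outer loop
vertex 2.171 0.249 2.178
vertex 1.127 0.577 2.031
vertex 1.927 1.326 2.165
endloop
endfacet
facet normal 0.895 -0.392 -0.213
outer loop
vertex 2.286 -0.062 3.231
vertex 2.171 0.249 2.178
vertex 2.643 0.931 2.906
endloop
endfacet

endsolid


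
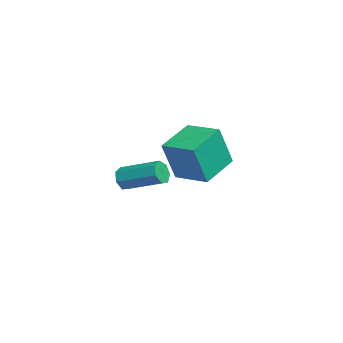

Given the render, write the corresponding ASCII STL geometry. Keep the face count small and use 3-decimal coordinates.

solid 
facet normal -0.703 -0.708 -0.071
outer loop
vertex -1.374 -0.702 -0.412
vertex -2.732 0.576 0.283
vertex -1.818 -0.055 -2.468
endloop
endfacet
facet normal 0.682 -0.642 -0.349
outer loop
vertex -0.588 1.184 -2.343
vertex -1.374 -0.702 -0.412
vertex -1.818 -0.055 -2.468
endloop
endfacet
facet normal -0.703 -0.708 -0.071
outer loop
vertex -1.818 -0.055 -2.468
vertex -2.732 0.576 0.283
vertex -3.176 1.223 -1.772
endloop
endfacet
facet normal -0.202 0.294 -0.934
outer loop
vertex -3.176 1.223 -1.772
vertex -0.588 1.184 -2.343
vertex -1.818 -0.055 -2.468
endloop
endfacet
facet normal 0.201 -0.294 0.934
outer loop
vertex -1.374 -0.702 -0.412
vertex -1.502 1.815 0.408
vertex -2.732 0.576 0.283
endloop
endfacet
facet normal 0.682 -0.642 -0.350
outer loop
vertex -0.144 0.537 -0.288
vertex -1.374 -0.702 -0.412
vertex -0.588 1.184 -2.343
endloop
endfacet
facet normal 0.202 -0.294 0.934
outer loop
vertex -0.144 0.537 -0.288
vertex -1.502 1.815 0.408
vertex -1.374 -0.702 -0.412
endloop
endfacet
facet normal -0.682 0.642 0.350
outer loop
vertex -2.732 0.576 0.283
vertex -1.502 1.815 0.408
vertex -3.176 1.223 -1.772
endloop
endfacet
facet normal -0.202 0.294 -0.934
outer loop
vertex -1.946 2.462 -1.648
vertex -0.588 1.184 -2.343
vertex -3.176 1.223 -1.772
endloop
endfacet
facet normal -0.682 0.642 0.349
outer loop
vertex -3.176 1.223 -1.772
vertex -1.502 1.815 0.408
vertex -1.946 2.462 -1.648
endloop
endfacet
facet normal 0.703 0.708 0.071
outer loop
vertex -1.946 2.462 -1.648
vertex -0.144 0.537 -0.288
vertex -0.588 1.184 -2.343
endloop
endfacet
facet normal 0.703 0.708 0.071
outer loop
vertex -1.502 1.815 0.408
vertex -0.144 0.537 -0.288
vertex -1.946 2.462 -1.648
endloop
endfacet
facet normal -0.465 -0.816 -0.344
outer loop
vertex 2.701 -2.97 -0.316
vertex 2.488 -2.649 -0.79
vertex 3.009 -2.964 -0.747
endloop
endfacet
facet normal 0.668 -0.577 0.469
outer loop
vertex 2.701 -2.97 -0.316
vertex 3.009 -2.964 -0.747
vertex 3.565 -1.451 0.323
endloop
endfacet
facet normal 0.668 -0.577 0.469
outer loop
vertex 3.565 -1.451 0.323
vertex 3.009 -2.964 -0.747
vertex 3.873 -1.445 -0.108
endloop
endfacet
facet normal 0.464 0.816 0.343
outer loop
vertex 3.565 -1.451 0.323
vertex 3.873 -1.445 -0.108
vertex 3.352 -1.131 -0.15
endloop
endfacet
facet normal -0.465 -0.816 -0.343
outer loop
vertex 3.009 -2.964 -0.747
vertex 2.488 -2.649 -0.79
vertex 2.924 -2.721 -1.21
endloop
endfacet
facet normal 0.871 -0.351 -0.344
outer loop
vertex 3.009 -2.964 -0.747
vertex 2.924 -2.721 -1.21
vertex 3.873 -1.445 -0.108
endloop
endfacet
facet normal 0.871 -0.352 -0.342
outer loop
vertex 3.873 -1.445 -0.108
vertex 2.924 -2.721 -1.21
vertex 3.789 -1.203 -0.571
endloop
endfacet
facet normal 0.465 0.817 0.343
outer loop
vertex 3.873 -1.445 -0.108
vertex 3.789 -1.203 -0.571
vertex 3.352 -1.131 -0.15
endloop
endfacet
facet normal -0.465 -0.816 -0.343
outer loop
vertex 2.924 -2.721 -1.21
vertex 2.488 -2.649 -0.79
vertex 2.511 -2.424 -1.356
endloop
endfacet
facet normal 0.418 0.140 -0.898
outer loop
vertex 2.924 -2.721 -1.21
vertex 2.511 -2.424 -1.356
vertex 3.789 -1.203 -0.571
endloop
endfacet
facet normal 0.417 0.140 -0.898
outer loop
vertex 3.789 -1.203 -0.571
vertex 2.511 -2.424 -1.356
vertex 3.375 -0.906 -0.717
endloop
endfacet
facet normal 0.465 0.816 0.343
outer loop
vertex 3.789 -1.203 -0.571
vertex 3.375 -0.906 -0.717
vertex 3.352 -1.131 -0.15
endloop
endfacet
facet normal -0.465 -0.816 -0.343
outer loop
vertex 2.511 -2.424 -1.356
vertex 2.488 -2.649 -0.79
vertex 2.081 -2.297 -1.076
endloop
endfacet
facet normal -0.350 0.526 -0.776
outer loop
vertex 2.511 -2.424 -1.356
vertex 2.081 -2.297 -1.076
vertex 3.375 -0.906 -0.717
endloop
endfacet
facet normal -0.350 0.526 -0.776
outer loop
vertex 3.375 -0.906 -0.717
vertex 2.081 -2.297 -1.076
vertex 2.945 -0.779 -0.437
endloop
endfacet
facet normal 0.464 0.817 0.343
outer loop
vertex 3.375 -0.906 -0.717
vertex 2.945 -0.779 -0.437
vertex 3.352 -1.131 -0.15
endloop
endfacet
facet normal -0.465 -0.816 -0.343
outer loop
vertex 2.081 -2.297 -1.076
vertex 2.488 -2.649 -0.79
vertex 1.957 -2.435 -0.58
endloop
endfacet
facet normal -0.854 0.516 -0.070
outer loop
vertex 2.081 -2.297 -1.076
vertex 1.957 -2.435 -0.58
vertex 2.945 -0.779 -0.437
endloop
endfacet
facet normal -0.854 0.516 -0.070
outer loop
vertex 2.945 -0.779 -0.437
vertex 1.957 -2.435 -0.58
vertex 2.821 -0.917 0.059
endloop
endfacet
facet normal 0.464 0.817 0.343
outer loop
vertex 2.945 -0.779 -0.437
vertex 2.821 -0.917 0.059
vertex 3.352 -1.131 -0.15
endloop
endfacet
facet normal -0.465 -0.816 -0.343
outer loop
vertex 1.957 -2.435 -0.58
vertex 2.488 -2.649 -0.79
vertex 2.233 -2.734 -0.242
endloop
endfacet
facet normal -0.716 0.118 0.688
outer loop
vertex 1.957 -2.435 -0.58
vertex 2.233 -2.734 -0.242
vertex 2.821 -0.917 0.059
endloop
endfacet
facet normal -0.716 0.118 0.688
outer loop
vertex 2.821 -0.917 0.059
vertex 2.233 -2.734 -0.242
vertex 3.097 -1.216 0.397
endloop
endfacet
facet normal 0.464 0.817 0.343
outer loop
vertex 2.821 -0.917 0.059
vertex 3.097 -1.216 0.397
vertex 3.352 -1.131 -0.15
endloop
endfacet
facet normal -0.466 -0.816 -0.343
outer loop
vertex 2.233 -2.734 -0.242
vertex 2.488 -2.649 -0.79
vertex 2.701 -2.97 -0.316
endloop
endfacet
facet normal -0.039 -0.369 0.929
outer loop
vertex 2.233 -2.734 -0.242
vertex 2.701 -2.97 -0.316
vertex 3.097 -1.216 0.397
endloop
endfacet
facet normal -0.038 -0.369 0.929
outer loop
vertex 3.097 -1.216 0.397
vertex 2.701 -2.97 -0.316
vertex 3.565 -1.451 0.323
endloop
endfacet
facet normal 0.464 0.816 0.343
outer loop
vertex 3.097 -1.216 0.397
vertex 3.565 -1.451 0.323
vertex 3.352 -1.131 -0.15
endloop
endfacet

endsolid


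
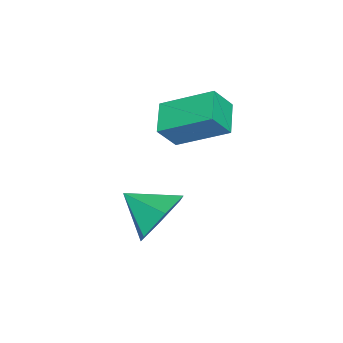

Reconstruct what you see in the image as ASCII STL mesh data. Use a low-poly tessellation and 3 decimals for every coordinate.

solid 
facet normal -0.462 0.400 -0.792
outer loop
vertex -0.344 2.54 2.41
vertex -0.444 4.228 3.32
vertex 0.719 2.852 1.948
endloop
endfacet
facet normal 0.052 -0.879 -0.474
outer loop
vertex 1.204 2.432 2.78
vertex -0.344 2.54 2.41
vertex 0.719 2.852 1.948
endloop
endfacet
facet normal -0.462 0.400 -0.792
outer loop
vertex 0.719 2.852 1.948
vertex -0.444 4.228 3.32
vertex 0.619 4.54 2.858
endloop
endfacet
facet normal 0.886 0.260 -0.385
outer loop
vertex 0.619 4.54 2.858
vertex 1.204 2.432 2.78
vertex 0.719 2.852 1.948
endloop
endfacet
facet normal -0.886 -0.260 0.385
outer loop
vertex -0.344 2.54 2.41
vertex 0.041 3.808 4.152
vertex -0.444 4.228 3.32
endloop
endfacet
facet normal 0.052 -0.879 -0.474
outer loop
vertex 0.141 2.12 3.242
vertex -0.344 2.54 2.41
vertex 1.204 2.432 2.78
endloop
endfacet
facet normal -0.886 -0.260 0.385
outer loop
vertex 0.141 2.12 3.242
vertex 0.041 3.808 4.152
vertex -0.344 2.54 2.41
endloop
endfacet
facet normal -0.052 0.879 0.474
outer loop
vertex -0.444 4.228 3.32
vertex 0.041 3.808 4.152
vertex 0.619 4.54 2.858
endloop
endfacet
facet normal 0.886 0.260 -0.385
outer loop
vertex 1.104 4.12 3.69
vertex 1.204 2.432 2.78
vertex 0.619 4.54 2.858
endloop
endfacet
facet normal -0.052 0.879 0.474
outer loop
vertex 0.619 4.54 2.858
vertex 0.041 3.808 4.152
vertex 1.104 4.12 3.69
endloop
endfacet
facet normal 0.462 -0.400 0.792
outer loop
vertex 1.104 4.12 3.69
vertex 0.141 2.12 3.242
vertex 1.204 2.432 2.78
endloop
endfacet
facet normal 0.462 -0.400 0.792
outer loop
vertex 0.041 3.808 4.152
vertex 0.141 2.12 3.242
vertex 1.104 4.12 3.69
endloop
endfacet
facet normal 0.118 0.878 -0.464
outer loop
vertex 3.267 3.462 0.878
vertex 2.636 3.121 0.071
vertex 2.201 3.628 0.92
endloop
endfacet
facet normal 0.025 -0.091 0.995
outer loop
vertex 3.267 3.462 0.878
vertex 2.201 3.628 0.92
vertex 2.464 1.839 0.749
endloop
endfacet
facet normal 0.118 0.878 -0.464
outer loop
vertex 2.201 3.628 0.92
vertex 2.636 3.121 0.071
vertex 1.57 3.286 0.113
endloop
endfacet
facet normal -0.740 -0.171 0.651
outer loop
vertex 2.201 3.628 0.92
vertex 1.57 3.286 0.113
vertex 2.464 1.839 0.749
endloop
endfacet
facet normal 0.118 0.878 -0.464
outer loop
vertex 1.57 3.286 0.113
vertex 2.636 3.121 0.071
vertex 2.005 2.779 -0.736
endloop
endfacet
facet normal -0.828 -0.553 -0.094
outer loop
vertex 1.57 3.286 0.113
vertex 2.005 2.779 -0.736
vertex 2.464 1.839 0.749
endloop
endfacet
facet normal 0.118 0.878 -0.464
outer loop
vertex 2.005 2.779 -0.736
vertex 2.636 3.121 0.071
vertex 3.072 2.614 -0.777
endloop
endfacet
facet normal -0.151 -0.856 -0.495
outer loop
vertex 2.005 2.779 -0.736
vertex 3.072 2.614 -0.777
vertex 2.464 1.839 0.749
endloop
endfacet
facet normal 0.118 0.878 -0.464
outer loop
vertex 3.072 2.614 -0.777
vertex 2.636 3.121 0.071
vertex 3.703 2.956 0.03
endloop
endfacet
facet normal 0.613 -0.776 -0.150
outer loop
vertex 3.072 2.614 -0.777
vertex 3.703 2.956 0.03
vertex 2.464 1.839 0.749
endloop
endfacet
facet normal 0.118 0.878 -0.463
outer loop
vertex 3.703 2.956 0.03
vertex 2.636 3.121 0.071
vertex 3.267 3.462 0.878
endloop
endfacet
facet normal 0.700 -0.394 0.595
outer loop
vertex 3.703 2.956 0.03
vertex 3.267 3.462 0.878
vertex 2.464 1.839 0.749
endloop
endfacet

endsolid


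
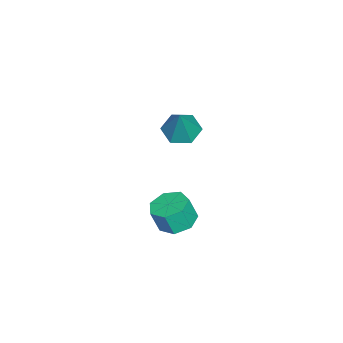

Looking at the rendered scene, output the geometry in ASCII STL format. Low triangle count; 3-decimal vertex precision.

solid 
facet normal -0.462 -0.103 -0.881
outer loop
vertex 1.038 0.849 2.177
vertex 0.312 1.083 2.53
vertex 0.822 1.66 2.195
endloop
endfacet
facet normal 0.962 0.258 -0.084
outer loop
vertex 1.038 0.849 2.177
vertex 0.822 1.66 2.195
vertex 1.088 1.257 4.01
endloop
endfacet
facet normal -0.461 -0.104 -0.881
outer loop
vertex 0.822 1.66 2.195
vertex 0.312 1.083 2.53
vertex 0.096 1.894 2.547
endloop
endfacet
facet normal 0.368 0.918 0.150
outer loop
vertex 0.822 1.66 2.195
vertex 0.096 1.894 2.547
vertex 1.088 1.257 4.01
endloop
endfacet
facet normal -0.461 -0.104 -0.881
outer loop
vertex 0.096 1.894 2.547
vertex 0.312 1.083 2.53
vertex -0.413 1.317 2.882
endloop
endfacet
facet normal -0.410 0.701 0.583
outer loop
vertex 0.096 1.894 2.547
vertex -0.413 1.317 2.882
vertex 1.088 1.257 4.01
endloop
endfacet
facet normal -0.461 -0.104 -0.881
outer loop
vertex -0.413 1.317 2.882
vertex 0.312 1.083 2.53
vertex -0.197 0.505 2.865
endloop
endfacet
facet normal -0.596 -0.175 0.784
outer loop
vertex -0.413 1.317 2.882
vertex -0.197 0.505 2.865
vertex 1.088 1.257 4.01
endloop
endfacet
facet normal -0.461 -0.104 -0.881
outer loop
vertex -0.197 0.505 2.865
vertex 0.312 1.083 2.53
vertex 0.528 0.271 2.513
endloop
endfacet
facet normal -0.002 -0.835 0.551
outer loop
vertex -0.197 0.505 2.865
vertex 0.528 0.271 2.513
vertex 1.088 1.257 4.01
endloop
endfacet
facet normal -0.462 -0.104 -0.881
outer loop
vertex 0.528 0.271 2.513
vertex 0.312 1.083 2.53
vertex 1.038 0.849 2.177
endloop
endfacet
facet normal 0.777 -0.618 0.116
outer loop
vertex 0.528 0.271 2.513
vertex 1.038 0.849 2.177
vertex 1.088 1.257 4.01
endloop
endfacet
facet normal -0.126 0.293 -0.948
outer loop
vertex 2.215 1.392 -2.506
vertex 1.357 1.27 -2.43
vertex 1.819 1.989 -2.269
endloop
endfacet
facet normal 0.842 0.537 0.054
outer loop
vertex 2.215 1.392 -2.506
vertex 1.819 1.989 -2.269
vertex 2.361 1.052 -1.407
endloop
endfacet
facet normal 0.842 0.537 0.054
outer loop
vertex 2.361 1.052 -1.407
vertex 1.819 1.989 -2.269
vertex 1.965 1.649 -1.169
endloop
endfacet
facet normal 0.127 -0.294 0.947
outer loop
vertex 2.361 1.052 -1.407
vertex 1.965 1.649 -1.169
vertex 1.503 0.93 -1.33
endloop
endfacet
facet normal -0.126 0.293 -0.948
outer loop
vertex 1.819 1.989 -2.269
vertex 1.357 1.27 -2.43
vertex 1.075 2.045 -2.153
endloop
endfacet
facet normal 0.115 0.953 0.279
outer loop
vertex 1.819 1.989 -2.269
vertex 1.075 2.045 -2.153
vertex 1.965 1.649 -1.169
endloop
endfacet
facet normal 0.115 0.953 0.279
outer loop
vertex 1.965 1.649 -1.169
vertex 1.075 2.045 -2.153
vertex 1.222 1.705 -1.053
endloop
endfacet
facet normal 0.126 -0.293 0.948
outer loop
vertex 1.965 1.649 -1.169
vertex 1.222 1.705 -1.053
vertex 1.503 0.93 -1.33
endloop
endfacet
facet normal -0.127 0.293 -0.948
outer loop
vertex 1.075 2.045 -2.153
vertex 1.357 1.27 -2.43
vertex 0.543 1.517 -2.245
endloop
endfacet
facet normal -0.698 0.652 0.295
outer loop
vertex 1.075 2.045 -2.153
vertex 0.543 1.517 -2.245
vertex 1.222 1.705 -1.053
endloop
endfacet
facet normal -0.699 0.652 0.295
outer loop
vertex 1.222 1.705 -1.053
vertex 0.543 1.517 -2.245
vertex 0.69 1.177 -1.146
endloop
endfacet
facet normal 0.125 -0.293 0.948
outer loop
vertex 1.222 1.705 -1.053
vertex 0.69 1.177 -1.146
vertex 1.503 0.93 -1.33
endloop
endfacet
facet normal -0.126 0.294 -0.948
outer loop
vertex 0.543 1.517 -2.245
vertex 1.357 1.27 -2.43
vertex 0.624 0.803 -2.477
endloop
endfacet
facet normal -0.986 -0.141 0.088
outer loop
vertex 0.543 1.517 -2.245
vertex 0.624 0.803 -2.477
vertex 0.69 1.177 -1.146
endloop
endfacet
facet normal -0.986 -0.139 0.088
outer loop
vertex 0.69 1.177 -1.146
vertex 0.624 0.803 -2.477
vertex 0.77 0.463 -1.377
endloop
endfacet
facet normal 0.126 -0.293 0.948
outer loop
vertex 0.69 1.177 -1.146
vertex 0.77 0.463 -1.377
vertex 1.503 0.93 -1.33
endloop
endfacet
facet normal -0.126 0.293 -0.948
outer loop
vertex 0.624 0.803 -2.477
vertex 1.357 1.27 -2.43
vertex 1.257 0.441 -2.673
endloop
endfacet
facet normal -0.530 -0.827 -0.185
outer loop
vertex 0.624 0.803 -2.477
vertex 1.257 0.441 -2.673
vertex 0.77 0.463 -1.377
endloop
endfacet
facet normal -0.530 -0.827 -0.185
outer loop
vertex 0.77 0.463 -1.377
vertex 1.257 0.441 -2.673
vertex 1.403 0.101 -1.573
endloop
endfacet
facet normal 0.126 -0.293 0.948
outer loop
vertex 0.77 0.463 -1.377
vertex 1.403 0.101 -1.573
vertex 1.503 0.93 -1.33
endloop
endfacet
facet normal -0.126 0.293 -0.948
outer loop
vertex 1.257 0.441 -2.673
vertex 1.357 1.27 -2.43
vertex 1.965 0.703 -2.686
endloop
endfacet
facet normal 0.324 -0.891 -0.318
outer loop
vertex 1.257 0.441 -2.673
vertex 1.965 0.703 -2.686
vertex 1.403 0.101 -1.573
endloop
endfacet
facet normal 0.323 -0.891 -0.319
outer loop
vertex 1.403 0.101 -1.573
vertex 1.965 0.703 -2.686
vertex 2.111 0.363 -1.587
endloop
endfacet
facet normal 0.127 -0.293 0.948
outer loop
vertex 1.403 0.101 -1.573
vertex 2.111 0.363 -1.587
vertex 1.503 0.93 -1.33
endloop
endfacet
facet normal -0.126 0.293 -0.948
outer loop
vertex 1.965 0.703 -2.686
vertex 1.357 1.27 -2.43
vertex 2.215 1.392 -2.506
endloop
endfacet
facet normal 0.935 -0.284 -0.212
outer loop
vertex 1.965 0.703 -2.686
vertex 2.215 1.392 -2.506
vertex 2.111 0.363 -1.587
endloop
endfacet
facet normal 0.935 -0.284 -0.212
outer loop
vertex 2.111 0.363 -1.587
vertex 2.215 1.392 -2.506
vertex 2.361 1.052 -1.407
endloop
endfacet
facet normal 0.127 -0.294 0.948
outer loop
vertex 2.111 0.363 -1.587
vertex 2.361 1.052 -1.407
vertex 1.503 0.93 -1.33
endloop
endfacet

endsolid


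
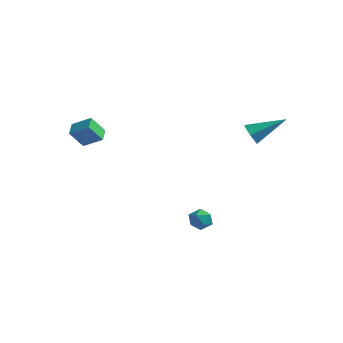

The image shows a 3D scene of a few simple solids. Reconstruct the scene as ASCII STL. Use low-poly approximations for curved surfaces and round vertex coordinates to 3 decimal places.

solid 
facet normal -0.682 -0.557 -0.474
outer loop
vertex 3.813 2.778 1.369
vertex 3.223 3.15 1.781
vertex 3.472 3.449 1.071
endloop
endfacet
facet normal 0.777 0.121 -0.617
outer loop
vertex 3.813 2.778 1.369
vertex 3.472 3.449 1.071
vertex 4.717 4.37 2.819
endloop
endfacet
facet normal -0.682 -0.557 -0.474
outer loop
vertex 3.472 3.449 1.071
vertex 3.223 3.15 1.781
vertex 2.882 3.822 1.482
endloop
endfacet
facet normal 0.147 0.828 -0.541
outer loop
vertex 3.472 3.449 1.071
vertex 2.882 3.822 1.482
vertex 4.717 4.37 2.819
endloop
endfacet
facet normal -0.683 -0.557 -0.473
outer loop
vertex 2.882 3.822 1.482
vertex 3.223 3.15 1.781
vertex 2.633 3.523 2.193
endloop
endfacet
facet normal -0.423 0.879 0.221
outer loop
vertex 2.882 3.822 1.482
vertex 2.633 3.523 2.193
vertex 4.717 4.37 2.819
endloop
endfacet
facet normal -0.683 -0.556 -0.474
outer loop
vertex 2.633 3.523 2.193
vertex 3.223 3.15 1.781
vertex 2.974 2.851 2.491
endloop
endfacet
facet normal -0.361 0.219 0.906
outer loop
vertex 2.633 3.523 2.193
vertex 2.974 2.851 2.491
vertex 4.717 4.37 2.819
endloop
endfacet
facet normal -0.682 -0.558 -0.474
outer loop
vertex 2.974 2.851 2.491
vertex 3.223 3.15 1.781
vertex 3.564 2.479 2.08
endloop
endfacet
facet normal 0.270 -0.489 0.830
outer loop
vertex 2.974 2.851 2.491
vertex 3.564 2.479 2.08
vertex 4.717 4.37 2.819
endloop
endfacet
facet normal -0.682 -0.558 -0.473
outer loop
vertex 3.564 2.479 2.08
vertex 3.223 3.15 1.781
vertex 3.813 2.778 1.369
endloop
endfacet
facet normal 0.840 -0.539 0.068
outer loop
vertex 3.564 2.479 2.08
vertex 3.813 2.778 1.369
vertex 4.717 4.37 2.819
endloop
endfacet
facet normal -0.353 -0.466 0.811
outer loop
vertex -2.891 -3.354 3.412
vertex -3.264 -2.575 3.697
vertex -3.959 -3.636 2.785
endloop
endfacet
facet normal 0.410 -0.856 -0.314
outer loop
vertex -3.496 -3.025 1.723
vertex -2.891 -3.354 3.412
vertex -3.959 -3.636 2.785
endloop
endfacet
facet normal -0.354 -0.466 0.811
outer loop
vertex -3.959 -3.636 2.785
vertex -3.264 -2.575 3.697
vertex -4.332 -2.856 3.07
endloop
endfacet
facet normal -0.841 -0.222 -0.494
outer loop
vertex -4.332 -2.856 3.07
vertex -3.496 -3.025 1.723
vertex -3.959 -3.636 2.785
endloop
endfacet
facet normal 0.841 0.222 0.494
outer loop
vertex -2.891 -3.354 3.412
vertex -2.801 -1.964 2.635
vertex -3.264 -2.575 3.697
endloop
endfacet
facet normal 0.410 -0.857 -0.314
outer loop
vertex -2.428 -2.744 2.35
vertex -2.891 -3.354 3.412
vertex -3.496 -3.025 1.723
endloop
endfacet
facet normal 0.841 0.222 0.494
outer loop
vertex -2.428 -2.744 2.35
vertex -2.801 -1.964 2.635
vertex -2.891 -3.354 3.412
endloop
endfacet
facet normal -0.410 0.856 0.314
outer loop
vertex -3.264 -2.575 3.697
vertex -2.801 -1.964 2.635
vertex -4.332 -2.856 3.07
endloop
endfacet
facet normal -0.841 -0.222 -0.494
outer loop
vertex -3.869 -2.246 2.008
vertex -3.496 -3.025 1.723
vertex -4.332 -2.856 3.07
endloop
endfacet
facet normal -0.410 0.857 0.313
outer loop
vertex -4.332 -2.856 3.07
vertex -2.801 -1.964 2.635
vertex -3.869 -2.246 2.008
endloop
endfacet
facet normal 0.354 0.466 -0.811
outer loop
vertex -3.869 -2.246 2.008
vertex -2.428 -2.744 2.35
vertex -3.496 -3.025 1.723
endloop
endfacet
facet normal 0.353 0.465 -0.811
outer loop
vertex -2.801 -1.964 2.635
vertex -2.428 -2.744 2.35
vertex -3.869 -2.246 2.008
endloop
endfacet
facet normal -0.263 0.825 0.501
outer loop
vertex 1.465 0.491 -3.673
vertex 1.829 0.235 -3.06
vertex 2.195 0.66 -3.568
endloop
endfacet
facet normal -0.194 0.961 -0.198
outer loop
vertex 1.465 0.491 -3.673
vertex 2.195 0.66 -3.568
vertex 1.946 0.468 -4.257
endloop
endfacet
facet normal -0.642 0.533 -0.550
outer loop
vertex 1.465 0.491 -3.673
vertex 1.946 0.468 -4.257
vertex 1.425 -0.075 -4.175
endloop
endfacet
facet normal -0.989 0.132 -0.070
outer loop
vertex 1.465 0.491 -3.673
vertex 1.425 -0.075 -4.175
vertex 1.353 -0.219 -3.435
endloop
endfacet
facet normal -0.754 0.313 0.578
outer loop
vertex 1.465 0.491 -3.673
vertex 1.353 -0.219 -3.435
vertex 1.829 0.235 -3.06
endloop
endfacet
facet normal 0.471 0.791 -0.391
outer loop
vertex 1.946 0.468 -4.257
vertex 2.195 0.66 -3.568
vertex 2.607 0.199 -4.005
endloop
endfacet
facet normal 0.360 0.572 0.737
outer loop
vertex 2.195 0.66 -3.568
vertex 1.829 0.235 -3.06
vertex 2.535 0.055 -3.265
endloop
endfacet
facet normal -0.434 -0.258 0.863
outer loop
vertex 1.829 0.235 -3.06
vertex 1.353 -0.219 -3.435
vertex 2.014 -0.488 -3.183
endloop
endfacet
facet normal -0.814 -0.551 -0.186
outer loop
vertex 1.353 -0.219 -3.435
vertex 1.425 -0.075 -4.175
vertex 1.765 -0.68 -3.872
endloop
endfacet
facet normal -0.254 0.099 -0.962
outer loop
vertex 1.425 -0.075 -4.175
vertex 1.946 0.468 -4.257
vertex 2.131 -0.255 -4.38
endloop
endfacet
facet normal 0.989 -0.132 0.070
outer loop
vertex 2.495 -0.511 -3.767
vertex 2.607 0.199 -4.005
vertex 2.535 0.055 -3.265
endloop
endfacet
facet normal 0.642 -0.533 0.550
outer loop
vertex 2.495 -0.511 -3.767
vertex 2.535 0.055 -3.265
vertex 2.014 -0.488 -3.183
endloop
endfacet
facet normal 0.194 -0.961 0.198
outer loop
vertex 2.495 -0.511 -3.767
vertex 2.014 -0.488 -3.183
vertex 1.765 -0.68 -3.872
endloop
endfacet
facet normal 0.263 -0.825 -0.501
outer loop
vertex 2.495 -0.511 -3.767
vertex 1.765 -0.68 -3.872
vertex 2.131 -0.255 -4.38
endloop
endfacet
facet normal 0.754 -0.313 -0.578
outer loop
vertex 2.495 -0.511 -3.767
vertex 2.131 -0.255 -4.38
vertex 2.607 0.199 -4.005
endloop
endfacet
facet normal 0.814 0.551 0.186
outer loop
vertex 2.535 0.055 -3.265
vertex 2.607 0.199 -4.005
vertex 2.195 0.66 -3.568
endloop
endfacet
facet normal 0.254 -0.099 0.962
outer loop
vertex 2.014 -0.488 -3.183
vertex 2.535 0.055 -3.265
vertex 1.829 0.235 -3.06
endloop
endfacet
facet normal -0.471 -0.791 0.391
outer loop
vertex 1.765 -0.68 -3.872
vertex 2.014 -0.488 -3.183
vertex 1.353 -0.219 -3.435
endloop
endfacet
facet normal -0.360 -0.572 -0.737
outer loop
vertex 2.131 -0.255 -4.38
vertex 1.765 -0.68 -3.872
vertex 1.425 -0.075 -4.175
endloop
endfacet
facet normal 0.434 0.258 -0.863
outer loop
vertex 2.607 0.199 -4.005
vertex 2.131 -0.255 -4.38
vertex 1.946 0.468 -4.257
endloop
endfacet

endsolid


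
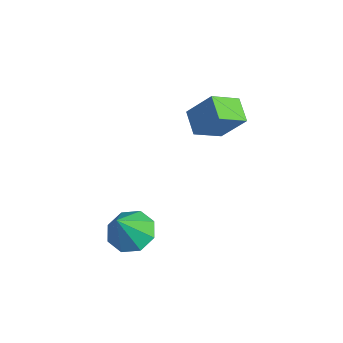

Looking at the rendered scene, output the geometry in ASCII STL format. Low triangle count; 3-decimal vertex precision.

solid 
facet normal -0.898 0.075 0.434
outer loop
vertex -2.868 1.704 4.402
vertex -3.1 3.028 3.694
vertex -3.582 0.865 3.069
endloop
endfacet
facet normal 0.153 -0.871 0.466
outer loop
vertex -2.46 0.772 2.526
vertex -2.868 1.704 4.402
vertex -3.582 0.865 3.069
endloop
endfacet
facet normal -0.898 0.075 0.434
outer loop
vertex -3.582 0.865 3.069
vertex -3.1 3.028 3.694
vertex -3.815 2.189 2.36
endloop
endfacet
facet normal -0.413 -0.485 -0.771
outer loop
vertex -3.815 2.189 2.36
vertex -2.46 0.772 2.526
vertex -3.582 0.865 3.069
endloop
endfacet
facet normal 0.413 0.485 0.771
outer loop
vertex -2.868 1.704 4.402
vertex -1.978 2.935 3.151
vertex -3.1 3.028 3.694
endloop
endfacet
facet normal 0.153 -0.871 0.466
outer loop
vertex -1.745 1.611 3.86
vertex -2.868 1.704 4.402
vertex -2.46 0.772 2.526
endloop
endfacet
facet normal 0.412 0.485 0.771
outer loop
vertex -1.745 1.611 3.86
vertex -1.978 2.935 3.151
vertex -2.868 1.704 4.402
endloop
endfacet
facet normal -0.153 0.871 -0.466
outer loop
vertex -3.1 3.028 3.694
vertex -1.978 2.935 3.151
vertex -3.815 2.189 2.36
endloop
endfacet
facet normal -0.412 -0.485 -0.771
outer loop
vertex -2.692 2.096 1.818
vertex -2.46 0.772 2.526
vertex -3.815 2.189 2.36
endloop
endfacet
facet normal -0.153 0.871 -0.466
outer loop
vertex -3.815 2.189 2.36
vertex -1.978 2.935 3.151
vertex -2.692 2.096 1.818
endloop
endfacet
facet normal 0.898 -0.075 -0.434
outer loop
vertex -2.692 2.096 1.818
vertex -1.745 1.611 3.86
vertex -2.46 0.772 2.526
endloop
endfacet
facet normal 0.898 -0.074 -0.434
outer loop
vertex -1.978 2.935 3.151
vertex -1.745 1.611 3.86
vertex -2.692 2.096 1.818
endloop
endfacet
facet normal -0.350 0.423 -0.835
outer loop
vertex 0.696 -3.48 -1.137
vertex 0.072 -2.85 -0.556
vertex 1.059 -2.783 -0.936
endloop
endfacet
facet normal 0.892 -0.447 -0.060
outer loop
vertex 0.696 -3.48 -1.137
vertex 1.059 -2.783 -0.936
vertex 0.748 -3.67 1.056
endloop
endfacet
facet normal -0.350 0.425 -0.835
outer loop
vertex 1.059 -2.783 -0.936
vertex 0.072 -2.85 -0.556
vertex 0.844 -2.126 -0.511
endloop
endfacet
facet normal 0.960 0.169 0.225
outer loop
vertex 1.059 -2.783 -0.936
vertex 0.844 -2.126 -0.511
vertex 0.748 -3.67 1.056
endloop
endfacet
facet normal -0.350 0.425 -0.835
outer loop
vertex 0.844 -2.126 -0.511
vertex 0.072 -2.85 -0.556
vertex 0.177 -1.893 -0.113
endloop
endfacet
facet normal 0.558 0.574 0.599
outer loop
vertex 0.844 -2.126 -0.511
vertex 0.177 -1.893 -0.113
vertex 0.748 -3.67 1.056
endloop
endfacet
facet normal -0.350 0.425 -0.835
outer loop
vertex 0.177 -1.893 -0.113
vertex 0.072 -2.85 -0.556
vertex -0.552 -2.221 0.026
endloop
endfacet
facet normal -0.078 0.530 0.844
outer loop
vertex 0.177 -1.893 -0.113
vertex -0.552 -2.221 0.026
vertex 0.748 -3.67 1.056
endloop
endfacet
facet normal -0.351 0.425 -0.835
outer loop
vertex -0.552 -2.221 0.026
vertex 0.072 -2.85 -0.556
vertex -0.915 -2.918 -0.176
endloop
endfacet
facet normal -0.575 0.063 0.815
outer loop
vertex -0.552 -2.221 0.026
vertex -0.915 -2.918 -0.176
vertex 0.748 -3.67 1.056
endloop
endfacet
facet normal -0.351 0.425 -0.835
outer loop
vertex -0.915 -2.918 -0.176
vertex 0.072 -2.85 -0.556
vertex -0.701 -3.575 -0.6
endloop
endfacet
facet normal -0.643 -0.552 0.531
outer loop
vertex -0.915 -2.918 -0.176
vertex -0.701 -3.575 -0.6
vertex 0.748 -3.67 1.056
endloop
endfacet
facet normal -0.350 0.424 -0.835
outer loop
vertex -0.701 -3.575 -0.6
vertex 0.072 -2.85 -0.556
vertex -0.033 -3.808 -0.998
endloop
endfacet
facet normal -0.241 -0.958 0.156
outer loop
vertex -0.701 -3.575 -0.6
vertex -0.033 -3.808 -0.998
vertex 0.748 -3.67 1.056
endloop
endfacet
facet normal -0.350 0.424 -0.835
outer loop
vertex -0.033 -3.808 -0.998
vertex 0.072 -2.85 -0.556
vertex 0.696 -3.48 -1.137
endloop
endfacet
facet normal 0.395 -0.915 -0.089
outer loop
vertex -0.033 -3.808 -0.998
vertex 0.696 -3.48 -1.137
vertex 0.748 -3.67 1.056
endloop
endfacet

endsolid


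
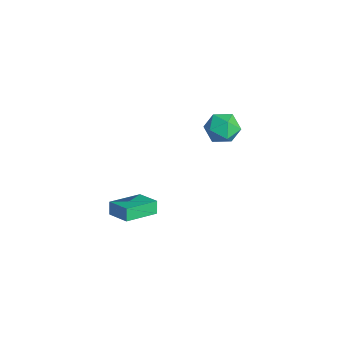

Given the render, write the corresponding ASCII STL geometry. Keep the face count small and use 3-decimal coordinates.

solid 
facet normal -0.068 0.988 0.137
outer loop
vertex -1.564 4.52 -1.569
vertex -1.558 4.37 -0.486
vertex -0.616 4.51 -1.024
endloop
endfacet
facet normal 0.278 0.839 -0.468
outer loop
vertex -1.564 4.52 -1.569
vertex -0.616 4.51 -1.024
vertex -0.699 3.999 -1.988
endloop
endfacet
facet normal -0.155 0.449 -0.880
outer loop
vertex -1.564 4.52 -1.569
vertex -0.699 3.999 -1.988
vertex -1.692 3.544 -2.045
endloop
endfacet
facet normal -0.770 0.359 -0.528
outer loop
vertex -1.564 4.52 -1.569
vertex -1.692 3.544 -2.045
vertex -2.222 3.773 -1.117
endloop
endfacet
facet normal -0.716 0.691 0.100
outer loop
vertex -1.564 4.52 -1.569
vertex -2.222 3.773 -1.117
vertex -1.558 4.37 -0.486
endloop
endfacet
facet normal 0.846 0.437 -0.305
outer loop
vertex -0.699 3.999 -1.988
vertex -0.616 4.51 -1.024
vertex -0.158 3.527 -1.163
endloop
endfacet
facet normal 0.285 0.680 0.676
outer loop
vertex -0.616 4.51 -1.024
vertex -1.558 4.37 -0.486
vertex -0.688 3.756 -0.235
endloop
endfacet
facet normal -0.763 0.199 0.615
outer loop
vertex -1.558 4.37 -0.486
vertex -2.222 3.773 -1.117
vertex -1.681 3.301 -0.292
endloop
endfacet
facet normal -0.850 -0.339 -0.402
outer loop
vertex -2.222 3.773 -1.117
vertex -1.692 3.544 -2.045
vertex -1.764 2.79 -1.256
endloop
endfacet
facet normal 0.144 -0.193 -0.971
outer loop
vertex -1.692 3.544 -2.045
vertex -0.699 3.999 -1.988
vertex -0.822 2.93 -1.794
endloop
endfacet
facet normal 0.770 -0.359 0.528
outer loop
vertex -0.816 2.78 -0.711
vertex -0.158 3.527 -1.163
vertex -0.688 3.756 -0.235
endloop
endfacet
facet normal 0.155 -0.449 0.880
outer loop
vertex -0.816 2.78 -0.711
vertex -0.688 3.756 -0.235
vertex -1.681 3.301 -0.292
endloop
endfacet
facet normal -0.278 -0.839 0.468
outer loop
vertex -0.816 2.78 -0.711
vertex -1.681 3.301 -0.292
vertex -1.764 2.79 -1.256
endloop
endfacet
facet normal 0.068 -0.988 -0.137
outer loop
vertex -0.816 2.78 -0.711
vertex -1.764 2.79 -1.256
vertex -0.822 2.93 -1.794
endloop
endfacet
facet normal 0.716 -0.691 -0.100
outer loop
vertex -0.816 2.78 -0.711
vertex -0.822 2.93 -1.794
vertex -0.158 3.527 -1.163
endloop
endfacet
facet normal 0.850 0.339 0.402
outer loop
vertex -0.688 3.756 -0.235
vertex -0.158 3.527 -1.163
vertex -0.616 4.51 -1.024
endloop
endfacet
facet normal -0.144 0.193 0.971
outer loop
vertex -1.681 3.301 -0.292
vertex -0.688 3.756 -0.235
vertex -1.558 4.37 -0.486
endloop
endfacet
facet normal -0.846 -0.437 0.305
outer loop
vertex -1.764 2.79 -1.256
vertex -1.681 3.301 -0.292
vertex -2.222 3.773 -1.117
endloop
endfacet
facet normal -0.285 -0.680 -0.676
outer loop
vertex -0.822 2.93 -1.794
vertex -1.764 2.79 -1.256
vertex -1.692 3.544 -2.045
endloop
endfacet
facet normal 0.763 -0.199 -0.615
outer loop
vertex -0.158 3.527 -1.163
vertex -0.822 2.93 -1.794
vertex -0.699 3.999 -1.988
endloop
endfacet
facet normal -0.884 -0.352 -0.308
outer loop
vertex 3.025 -4.107 -1.088
vertex 2.477 -2.293 -1.589
vertex 3.325 -4.219 -1.822
endloop
endfacet
facet normal 0.279 -0.926 0.255
outer loop
vertex 4.563 -3.727 -1.391
vertex 3.025 -4.107 -1.088
vertex 3.325 -4.219 -1.822
endloop
endfacet
facet normal -0.884 -0.352 -0.308
outer loop
vertex 3.325 -4.219 -1.822
vertex 2.477 -2.293 -1.589
vertex 2.777 -2.405 -2.323
endloop
endfacet
facet normal 0.375 -0.140 -0.917
outer loop
vertex 2.777 -2.405 -2.323
vertex 4.563 -3.727 -1.391
vertex 3.325 -4.219 -1.822
endloop
endfacet
facet normal -0.375 0.140 0.917
outer loop
vertex 3.025 -4.107 -1.088
vertex 3.715 -1.801 -1.158
vertex 2.477 -2.293 -1.589
endloop
endfacet
facet normal 0.279 -0.926 0.255
outer loop
vertex 4.263 -3.615 -0.657
vertex 3.025 -4.107 -1.088
vertex 4.563 -3.727 -1.391
endloop
endfacet
facet normal -0.375 0.140 0.917
outer loop
vertex 4.263 -3.615 -0.657
vertex 3.715 -1.801 -1.158
vertex 3.025 -4.107 -1.088
endloop
endfacet
facet normal -0.279 0.926 -0.255
outer loop
vertex 2.477 -2.293 -1.589
vertex 3.715 -1.801 -1.158
vertex 2.777 -2.405 -2.323
endloop
endfacet
facet normal 0.375 -0.140 -0.917
outer loop
vertex 4.015 -1.913 -1.892
vertex 4.563 -3.727 -1.391
vertex 2.777 -2.405 -2.323
endloop
endfacet
facet normal -0.279 0.926 -0.255
outer loop
vertex 2.777 -2.405 -2.323
vertex 3.715 -1.801 -1.158
vertex 4.015 -1.913 -1.892
endloop
endfacet
facet normal 0.884 0.352 0.308
outer loop
vertex 4.015 -1.913 -1.892
vertex 4.263 -3.615 -0.657
vertex 4.563 -3.727 -1.391
endloop
endfacet
facet normal 0.884 0.352 0.308
outer loop
vertex 3.715 -1.801 -1.158
vertex 4.263 -3.615 -0.657
vertex 4.015 -1.913 -1.892
endloop
endfacet

endsolid


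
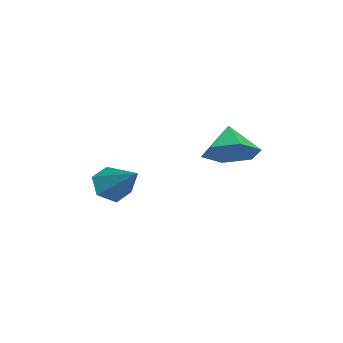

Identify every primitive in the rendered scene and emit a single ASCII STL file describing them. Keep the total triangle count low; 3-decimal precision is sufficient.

solid 
facet normal 0.733 -0.010 -0.681
outer loop
vertex -2.167 1.704 4.088
vertex -2.766 1.504 3.446
vertex -2.579 2.364 3.635
endloop
endfacet
facet normal -0.002 0.565 0.825
outer loop
vertex -2.167 1.704 4.088
vertex -2.579 2.364 3.635
vertex -3.594 1.516 4.214
endloop
endfacet
facet normal 0.733 -0.010 -0.680
outer loop
vertex -2.579 2.364 3.635
vertex -2.766 1.504 3.446
vertex -3.177 2.164 2.993
endloop
endfacet
facet normal -0.535 0.808 0.246
outer loop
vertex -2.579 2.364 3.635
vertex -3.177 2.164 2.993
vertex -3.594 1.516 4.214
endloop
endfacet
facet normal 0.733 -0.010 -0.680
outer loop
vertex -3.177 2.164 2.993
vertex -2.766 1.504 3.446
vertex -3.364 1.305 2.804
endloop
endfacet
facet normal -0.949 0.249 -0.192
outer loop
vertex -3.177 2.164 2.993
vertex -3.364 1.305 2.804
vertex -3.594 1.516 4.214
endloop
endfacet
facet normal 0.733 -0.010 -0.680
outer loop
vertex -3.364 1.305 2.804
vertex -2.766 1.504 3.446
vertex -2.953 0.644 3.257
endloop
endfacet
facet normal -0.831 -0.553 -0.053
outer loop
vertex -3.364 1.305 2.804
vertex -2.953 0.644 3.257
vertex -3.594 1.516 4.214
endloop
endfacet
facet normal 0.733 -0.010 -0.680
outer loop
vertex -2.953 0.644 3.257
vertex -2.766 1.504 3.446
vertex -2.355 0.844 3.899
endloop
endfacet
facet normal -0.298 -0.796 0.526
outer loop
vertex -2.953 0.644 3.257
vertex -2.355 0.844 3.899
vertex -3.594 1.516 4.214
endloop
endfacet
facet normal 0.733 -0.011 -0.680
outer loop
vertex -2.355 0.844 3.899
vertex -2.766 1.504 3.446
vertex -2.167 1.704 4.088
endloop
endfacet
facet normal 0.116 -0.237 0.964
outer loop
vertex -2.355 0.844 3.899
vertex -2.167 1.704 4.088
vertex -3.594 1.516 4.214
endloop
endfacet
facet normal -0.664 -0.459 -0.590
outer loop
vertex -2.967 -1.827 1.479
vertex -3.372 -1.944 2.026
vertex -3.447 -1.364 1.659
endloop
endfacet
facet normal 0.497 0.709 -0.500
outer loop
vertex -2.967 -1.827 1.479
vertex -3.447 -1.364 1.659
vertex -2.348 -1.236 2.934
endloop
endfacet
facet normal -0.665 -0.459 -0.589
outer loop
vertex -3.447 -1.364 1.659
vertex -3.372 -1.944 2.026
vertex -3.851 -1.481 2.206
endloop
endfacet
facet normal -0.192 0.979 0.067
outer loop
vertex -3.447 -1.364 1.659
vertex -3.851 -1.481 2.206
vertex -2.348 -1.236 2.934
endloop
endfacet
facet normal -0.665 -0.459 -0.589
outer loop
vertex -3.851 -1.481 2.206
vertex -3.372 -1.944 2.026
vertex -3.776 -2.06 2.573
endloop
endfacet
facet normal -0.449 0.436 0.780
outer loop
vertex -3.851 -1.481 2.206
vertex -3.776 -2.06 2.573
vertex -2.348 -1.236 2.934
endloop
endfacet
facet normal -0.665 -0.459 -0.589
outer loop
vertex -3.776 -2.06 2.573
vertex -3.372 -1.944 2.026
vertex -3.297 -2.523 2.393
endloop
endfacet
facet normal -0.017 -0.377 0.926
outer loop
vertex -3.776 -2.06 2.573
vertex -3.297 -2.523 2.393
vertex -2.348 -1.236 2.934
endloop
endfacet
facet normal -0.664 -0.460 -0.590
outer loop
vertex -3.297 -2.523 2.393
vertex -3.372 -1.944 2.026
vertex -2.892 -2.406 1.846
endloop
endfacet
facet normal 0.672 -0.647 0.360
outer loop
vertex -3.297 -2.523 2.393
vertex -2.892 -2.406 1.846
vertex -2.348 -1.236 2.934
endloop
endfacet
facet normal -0.664 -0.460 -0.590
outer loop
vertex -2.892 -2.406 1.846
vertex -3.372 -1.944 2.026
vertex -2.967 -1.827 1.479
endloop
endfacet
facet normal 0.930 -0.104 -0.353
outer loop
vertex -2.892 -2.406 1.846
vertex -2.967 -1.827 1.479
vertex -2.348 -1.236 2.934
endloop
endfacet

endsolid


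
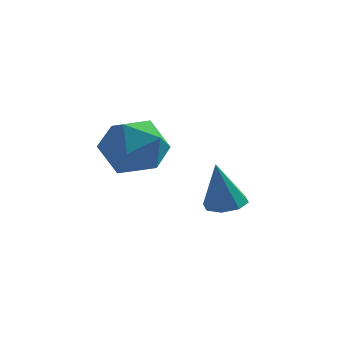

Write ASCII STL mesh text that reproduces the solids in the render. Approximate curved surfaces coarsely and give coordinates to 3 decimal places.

solid 
facet normal 0.138 0.184 -0.973
outer loop
vertex 0.685 -0.049 -1.206
vertex 0.213 -0.567 -1.371
vertex 0.169 0.141 -1.243
endloop
endfacet
facet normal 0.254 0.796 0.549
outer loop
vertex 0.685 -0.049 -1.206
vertex 0.169 0.141 -1.243
vertex -0.033 -0.893 0.351
endloop
endfacet
facet normal 0.140 0.185 -0.973
outer loop
vertex 0.169 0.141 -1.243
vertex 0.213 -0.567 -1.371
vertex -0.321 -0.084 -1.356
endloop
endfacet
facet normal -0.456 0.772 0.443
outer loop
vertex 0.169 0.141 -1.243
vertex -0.321 -0.084 -1.356
vertex -0.033 -0.893 0.351
endloop
endfacet
facet normal 0.139 0.184 -0.973
outer loop
vertex -0.321 -0.084 -1.356
vertex 0.213 -0.567 -1.371
vertex -0.499 -0.591 -1.477
endloop
endfacet
facet normal -0.925 0.258 0.278
outer loop
vertex -0.321 -0.084 -1.356
vertex -0.499 -0.591 -1.477
vertex -0.033 -0.893 0.351
endloop
endfacet
facet normal 0.139 0.186 -0.973
outer loop
vertex -0.499 -0.591 -1.477
vertex 0.213 -0.567 -1.371
vertex -0.26 -1.084 -1.537
endloop
endfacet
facet normal -0.882 -0.446 0.151
outer loop
vertex -0.499 -0.591 -1.477
vertex -0.26 -1.084 -1.537
vertex -0.033 -0.893 0.351
endloop
endfacet
facet normal 0.140 0.185 -0.973
outer loop
vertex -0.26 -1.084 -1.537
vertex 0.213 -0.567 -1.371
vertex 0.256 -1.274 -1.499
endloop
endfacet
facet normal -0.351 -0.926 0.136
outer loop
vertex -0.26 -1.084 -1.537
vertex 0.256 -1.274 -1.499
vertex -0.033 -0.893 0.351
endloop
endfacet
facet normal 0.139 0.185 -0.973
outer loop
vertex 0.256 -1.274 -1.499
vertex 0.213 -0.567 -1.371
vertex 0.747 -1.049 -1.386
endloop
endfacet
facet normal 0.358 -0.902 0.242
outer loop
vertex 0.256 -1.274 -1.499
vertex 0.747 -1.049 -1.386
vertex -0.033 -0.893 0.351
endloop
endfacet
facet normal 0.139 0.184 -0.973
outer loop
vertex 0.747 -1.049 -1.386
vertex 0.213 -0.567 -1.371
vertex 0.924 -0.542 -1.265
endloop
endfacet
facet normal 0.828 -0.386 0.407
outer loop
vertex 0.747 -1.049 -1.386
vertex 0.924 -0.542 -1.265
vertex -0.033 -0.893 0.351
endloop
endfacet
facet normal 0.139 0.184 -0.973
outer loop
vertex 0.924 -0.542 -1.265
vertex 0.213 -0.567 -1.371
vertex 0.685 -0.049 -1.206
endloop
endfacet
facet normal 0.784 0.316 0.533
outer loop
vertex 0.924 -0.542 -1.265
vertex 0.685 -0.049 -1.206
vertex -0.033 -0.893 0.351
endloop
endfacet
facet normal -0.701 0.713 -0.012
outer loop
vertex -1.87 -2.622 1.763
vertex -2.629 -3.376 1.298
vertex -2.545 -3.274 2.457
endloop
endfacet
facet normal -0.244 0.814 0.527
outer loop
vertex -1.87 -2.622 1.763
vertex -2.545 -3.274 2.457
vertex -1.42 -3.109 2.724
endloop
endfacet
facet normal 0.412 0.876 0.251
outer loop
vertex -1.87 -2.622 1.763
vertex -1.42 -3.109 2.724
vertex -0.81 -3.111 1.729
endloop
endfacet
facet normal 0.360 0.813 -0.457
outer loop
vertex -1.87 -2.622 1.763
vertex -0.81 -3.111 1.729
vertex -1.557 -3.275 0.848
endloop
endfacet
facet normal -0.328 0.712 -0.621
outer loop
vertex -1.87 -2.622 1.763
vertex -1.557 -3.275 0.848
vertex -2.629 -3.376 1.298
endloop
endfacet
facet normal -0.257 0.231 0.938
outer loop
vertex -1.42 -3.109 2.724
vertex -2.545 -3.274 2.457
vertex -1.903 -4.165 2.852
endloop
endfacet
facet normal -0.995 0.069 0.066
outer loop
vertex -2.545 -3.274 2.457
vertex -2.629 -3.376 1.298
vertex -2.65 -4.329 1.971
endloop
endfacet
facet normal -0.392 0.068 -0.918
outer loop
vertex -2.629 -3.376 1.298
vertex -1.557 -3.275 0.848
vertex -2.04 -4.331 0.976
endloop
endfacet
facet normal 0.721 0.230 -0.654
outer loop
vertex -1.557 -3.275 0.848
vertex -0.81 -3.111 1.729
vertex -0.915 -4.166 1.243
endloop
endfacet
facet normal 0.805 0.330 0.493
outer loop
vertex -0.81 -3.111 1.729
vertex -1.42 -3.109 2.724
vertex -0.831 -4.064 2.402
endloop
endfacet
facet normal -0.360 -0.813 0.457
outer loop
vertex -1.59 -4.818 1.937
vertex -1.903 -4.165 2.852
vertex -2.65 -4.329 1.971
endloop
endfacet
facet normal -0.412 -0.876 -0.251
outer loop
vertex -1.59 -4.818 1.937
vertex -2.65 -4.329 1.971
vertex -2.04 -4.331 0.976
endloop
endfacet
facet normal 0.244 -0.814 -0.527
outer loop
vertex -1.59 -4.818 1.937
vertex -2.04 -4.331 0.976
vertex -0.915 -4.166 1.243
endloop
endfacet
facet normal 0.701 -0.713 0.012
outer loop
vertex -1.59 -4.818 1.937
vertex -0.915 -4.166 1.243
vertex -0.831 -4.064 2.402
endloop
endfacet
facet normal 0.328 -0.712 0.621
outer loop
vertex -1.59 -4.818 1.937
vertex -0.831 -4.064 2.402
vertex -1.903 -4.165 2.852
endloop
endfacet
facet normal -0.721 -0.230 0.654
outer loop
vertex -2.65 -4.329 1.971
vertex -1.903 -4.165 2.852
vertex -2.545 -3.274 2.457
endloop
endfacet
facet normal -0.805 -0.330 -0.493
outer loop
vertex -2.04 -4.331 0.976
vertex -2.65 -4.329 1.971
vertex -2.629 -3.376 1.298
endloop
endfacet
facet normal 0.257 -0.231 -0.938
outer loop
vertex -0.915 -4.166 1.243
vertex -2.04 -4.331 0.976
vertex -1.557 -3.275 0.848
endloop
endfacet
facet normal 0.995 -0.069 -0.066
outer loop
vertex -0.831 -4.064 2.402
vertex -0.915 -4.166 1.243
vertex -0.81 -3.111 1.729
endloop
endfacet
facet normal 0.392 -0.068 0.918
outer loop
vertex -1.903 -4.165 2.852
vertex -0.831 -4.064 2.402
vertex -1.42 -3.109 2.724
endloop
endfacet

endsolid
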